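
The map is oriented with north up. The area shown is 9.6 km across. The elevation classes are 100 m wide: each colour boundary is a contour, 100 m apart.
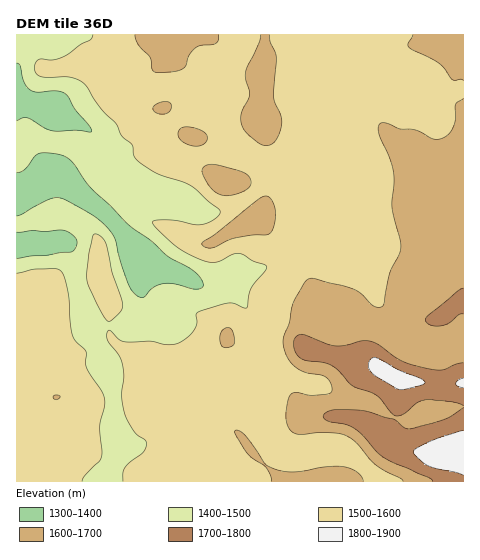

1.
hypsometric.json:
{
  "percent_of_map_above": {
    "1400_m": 95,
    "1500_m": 79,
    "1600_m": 26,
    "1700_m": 6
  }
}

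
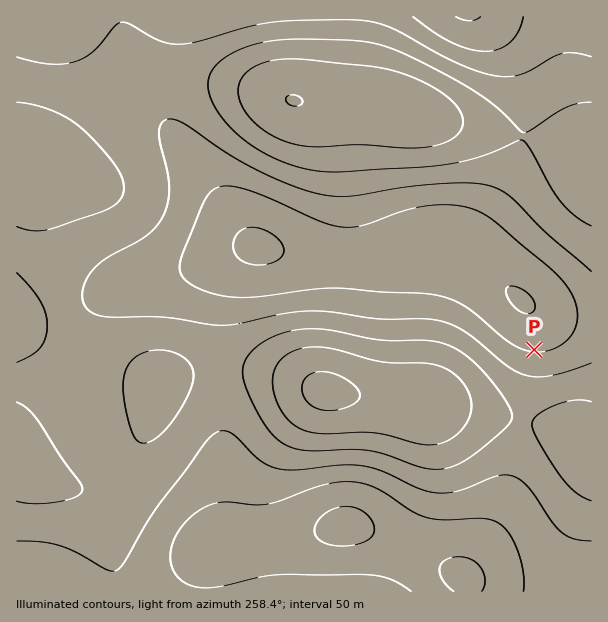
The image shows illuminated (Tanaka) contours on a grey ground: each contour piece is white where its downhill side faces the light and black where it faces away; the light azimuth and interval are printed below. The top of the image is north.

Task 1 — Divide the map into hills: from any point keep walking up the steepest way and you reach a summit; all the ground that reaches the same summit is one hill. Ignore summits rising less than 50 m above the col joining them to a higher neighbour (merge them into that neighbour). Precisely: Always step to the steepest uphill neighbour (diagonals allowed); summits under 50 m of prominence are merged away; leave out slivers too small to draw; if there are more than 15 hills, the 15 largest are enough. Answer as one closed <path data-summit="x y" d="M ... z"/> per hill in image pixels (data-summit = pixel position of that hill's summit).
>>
<path data-summit="257 246" d="M170 74l-33 0-8 4-31 29-39 45-11 8-15 6-17-1 0 291 5 7 17 12 34 13 21 2 14-6 13-11 16-23 14-33 7-33 22-10 24-4 58 2 38 8 30 12 105 12 88 16 44 12 9 4 13 14 4 0 0-291-4-3-43-16-98-18-55-14-21-4-75-2-51-16z"/><path data-summit="345 525" d="M251 370l-59 2-27 7-7 5-8 33-14 33-16 23-13 11-9 4-18 2-23-6-27-14-13-13-1 134 576 0 0-139-17-16-27-10-66-14-153-20-45-16z"/><path data-summit="468 17" d="M591 16l-574 0-1 148 17 2 20-9 19-17 26-33 27-27 12-6 33 0 52 8 84 21 65 1 21 4 55 14 104 20 31 10 9 6z"/>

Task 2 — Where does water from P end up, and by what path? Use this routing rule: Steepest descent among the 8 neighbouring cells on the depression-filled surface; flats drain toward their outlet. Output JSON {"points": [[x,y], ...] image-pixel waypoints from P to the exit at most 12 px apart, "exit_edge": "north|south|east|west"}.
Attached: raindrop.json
{"points": [[534, 350], [534, 362], [534, 374], [534, 386], [534, 398], [534, 410], [546, 422], [558, 428], [570, 435], [582, 443], [591, 450]], "exit_edge": "east"}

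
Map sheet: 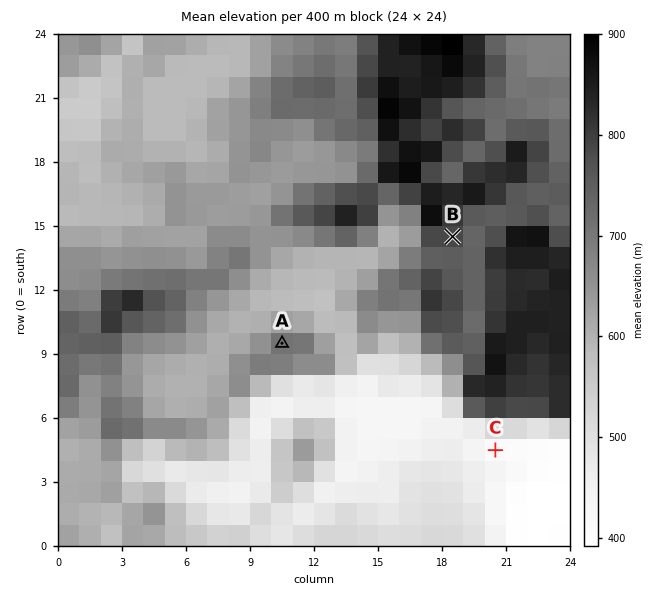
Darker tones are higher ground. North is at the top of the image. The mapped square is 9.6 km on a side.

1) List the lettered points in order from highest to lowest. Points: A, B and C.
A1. B A C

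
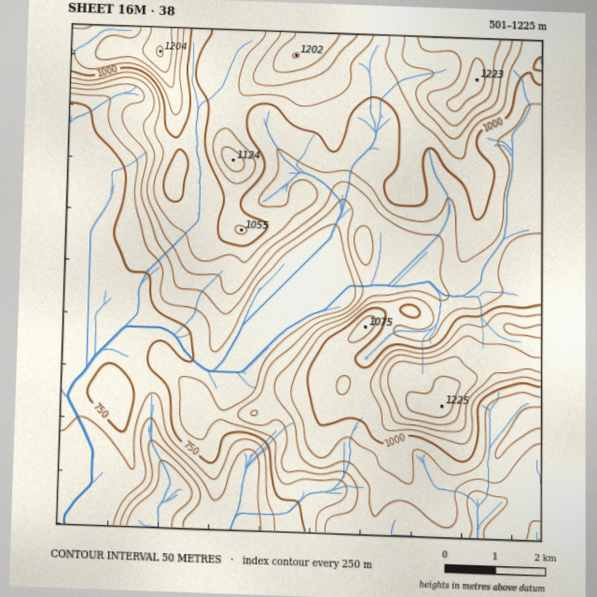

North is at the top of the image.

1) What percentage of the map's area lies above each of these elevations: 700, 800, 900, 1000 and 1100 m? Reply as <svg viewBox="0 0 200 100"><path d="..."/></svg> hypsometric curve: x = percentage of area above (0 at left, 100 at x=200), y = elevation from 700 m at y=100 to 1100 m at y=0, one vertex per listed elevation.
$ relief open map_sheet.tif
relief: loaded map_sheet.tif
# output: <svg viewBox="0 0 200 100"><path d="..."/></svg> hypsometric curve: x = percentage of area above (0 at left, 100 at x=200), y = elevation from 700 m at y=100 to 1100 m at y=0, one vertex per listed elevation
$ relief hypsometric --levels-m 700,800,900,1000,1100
<svg viewBox="0 0 200 100"><path d="M185 100l-40-25-30-25-56-25-40-25"/></svg>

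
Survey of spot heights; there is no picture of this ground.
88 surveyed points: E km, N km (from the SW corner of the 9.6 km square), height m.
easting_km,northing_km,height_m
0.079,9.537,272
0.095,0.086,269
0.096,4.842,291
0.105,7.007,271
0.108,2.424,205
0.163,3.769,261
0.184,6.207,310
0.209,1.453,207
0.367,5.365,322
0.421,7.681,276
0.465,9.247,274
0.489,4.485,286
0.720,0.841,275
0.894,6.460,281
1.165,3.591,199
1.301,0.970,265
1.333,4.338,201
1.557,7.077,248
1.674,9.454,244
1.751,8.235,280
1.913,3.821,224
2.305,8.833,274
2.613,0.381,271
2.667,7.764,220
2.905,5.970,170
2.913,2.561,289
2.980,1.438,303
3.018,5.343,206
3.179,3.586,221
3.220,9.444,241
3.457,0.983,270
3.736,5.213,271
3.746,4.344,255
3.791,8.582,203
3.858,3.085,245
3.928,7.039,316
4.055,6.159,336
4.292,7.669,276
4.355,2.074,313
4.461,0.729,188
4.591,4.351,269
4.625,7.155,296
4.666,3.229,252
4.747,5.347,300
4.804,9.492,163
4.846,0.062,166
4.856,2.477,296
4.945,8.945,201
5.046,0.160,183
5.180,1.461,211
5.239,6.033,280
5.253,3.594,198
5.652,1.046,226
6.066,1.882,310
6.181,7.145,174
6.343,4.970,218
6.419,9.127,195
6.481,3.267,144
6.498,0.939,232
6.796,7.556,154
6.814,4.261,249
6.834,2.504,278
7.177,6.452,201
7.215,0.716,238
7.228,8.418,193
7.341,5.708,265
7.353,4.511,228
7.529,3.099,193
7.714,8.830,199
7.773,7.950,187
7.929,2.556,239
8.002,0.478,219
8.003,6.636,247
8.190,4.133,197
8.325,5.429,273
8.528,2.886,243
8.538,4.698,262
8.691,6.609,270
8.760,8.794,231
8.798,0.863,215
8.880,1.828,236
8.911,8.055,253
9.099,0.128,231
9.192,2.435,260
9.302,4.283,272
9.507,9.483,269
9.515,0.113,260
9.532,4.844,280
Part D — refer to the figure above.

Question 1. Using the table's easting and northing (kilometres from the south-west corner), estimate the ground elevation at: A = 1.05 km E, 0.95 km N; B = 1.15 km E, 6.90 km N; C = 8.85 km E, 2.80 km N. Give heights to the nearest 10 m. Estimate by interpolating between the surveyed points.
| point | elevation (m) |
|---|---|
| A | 270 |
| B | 260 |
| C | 270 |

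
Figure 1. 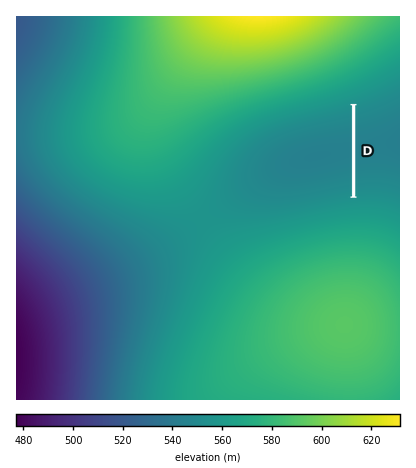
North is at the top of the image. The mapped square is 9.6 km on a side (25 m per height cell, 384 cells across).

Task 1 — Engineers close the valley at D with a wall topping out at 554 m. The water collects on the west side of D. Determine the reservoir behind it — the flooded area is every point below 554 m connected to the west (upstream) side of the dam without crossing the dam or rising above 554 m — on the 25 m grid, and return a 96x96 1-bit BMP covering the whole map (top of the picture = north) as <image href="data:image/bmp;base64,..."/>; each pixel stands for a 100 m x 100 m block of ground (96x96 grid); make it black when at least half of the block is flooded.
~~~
<image width="96" height="96" href="data:image/bmp;base64,Qk2+BAAAAAAAAD4AAAAoAAAAYAAAAGAAAAABAAEAAAAAAIAEAAATCwAAEwsAAAIAAAAAAAAA////AAAAAAAAAAAAAAAAAAAAAAAAAAAAAAAAAAAAAAAAAAAAAAAAAAAAAAAAAAAAAAAAAAAAAAAAAAAAAAAAAAAAAAAAAAAAAAAAAAAAAAAAAAAAAAAAAAAAAAAAAAAAAAAAAAAAAAAAAAAAAAAAAAAAAAAAAAAAAAAAAAAAAAAAAAAAAAAAAAAAAAAAAAAAAAAAAAAAAAAAAAAAAAAAAAAAAAAAAAAAAAAAAAAAAAAAAAAAAAAAAAAAAAAAAAAAAAAAAAAAAAAAAAAAAAAAAAAAAAAAAAAAAAAAAAAAAAAAAAAAAAAAAAAAAAAAAAAAAAAAAAAAAAAAAAAAAAAAAAAAAAAAAAAAAAAAAAAAAAAAAAAAAAAAAAAAAAAAAAAAAAAAAAAAAAAAAAAAAAAAAAAAAAAAAAAAAAAAAAAAAAAAAAAAAAAAAAAAAAAAAAAAAAAAAAAAAAAAAAAAAAAAAAAAAAAAAAAAAAAAAAAAAAAAAAAAAAAAAAAAAAAAAAAAAAAAAAAAAAAAAAAAAAAAAAAAAAAAAAAAAAAAAAAAAAAAAAAAAAAAAAAAAAAAAAAAAAAAAAAAAAAAAAAAAAAAAAAAAAAAAAAAAAAAAAAAAAAAAAAAAAAAAAAAAAAAAAAAAAAAAAAAAAAAAAAAAAAAAAAAAAAAAAAAAAAAAAAAAAAAAAAAAAAAAAAAAAAAAAAAAAAAAAAAAAAAAAAAAAAAAAAAAAAAAAAAAAAAAAAAAAAAAAAAAAAAAAAAAAAAAAAAAAAAP8AAAAAAAAAAAAAB//4AAAAAAAAAAAAD///wAAAAAAAAAAAH////gAAAAAAAAAAH////8AAAAAAAAAAP////8AAAAAAAAAAP////8AAAAAAAAAAH////8AAAAAAAAAAH////8AAAAAAAAAAH////8AAAAAAAAAAH////8AAAAAAAAAAD////8AAAAAAAAAAD////8AAAAAAAAAAB////8AAAAAAAAAAA////8AAAAAAAAAAAf///8AAAAAAAAAAAP///8AAAAAAAAAAAH///8AAAAAAAAAAAD///8AAAAAAAAAAAA///8AAAAAAAAAAAAP//8AAAAAAAAAAAAD//8AAAAAAAAAAAAAf/8AAAAAAAAAAAAAB/8AAAAAAAAAAAAAAH8AAAAAAAAAAAAAAAcAAAAAAAAAAAAAAAAAAAAAAAAAAAAAAAAAAAAAAAAAAAAAAAAAAAAAAAAAAAAAAAAAAAAAAAAAAAAAAAAAAAAAAAAAAAAAAAAAAAAAAAAAAAAAAAAAAAAAAAAAAAAAAAAAAAAAAAAAAAAAAAAAAAAAAAAAAAAAAAAAAAAAAAAAAAAAAAAAAAAAAAAAAAAAAAAAAAAAAAAAAAAAAAAAAAAAAAAAAAAAAAAAAAAAAAAAAAAAAAAAAAAAAAAAAAAAAAAAAAAAAAAAAAAAAAAAAAAAAAAAAAAAAAAAAAAAAAAAAAAAAAAAAAAAAAAAAAAAAAAAAAAAAAAAAAAAAAAAAAAAAAAAAAAAAAAAAAAAAAAAAAAAAAAAA="/>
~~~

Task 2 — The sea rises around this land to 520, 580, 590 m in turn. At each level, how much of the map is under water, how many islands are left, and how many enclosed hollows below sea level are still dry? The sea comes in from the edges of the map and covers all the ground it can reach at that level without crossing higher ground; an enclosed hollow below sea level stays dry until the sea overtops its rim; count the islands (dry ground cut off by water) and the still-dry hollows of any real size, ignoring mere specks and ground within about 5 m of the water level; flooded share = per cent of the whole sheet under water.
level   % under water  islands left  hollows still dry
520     9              0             0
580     76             0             0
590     90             0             0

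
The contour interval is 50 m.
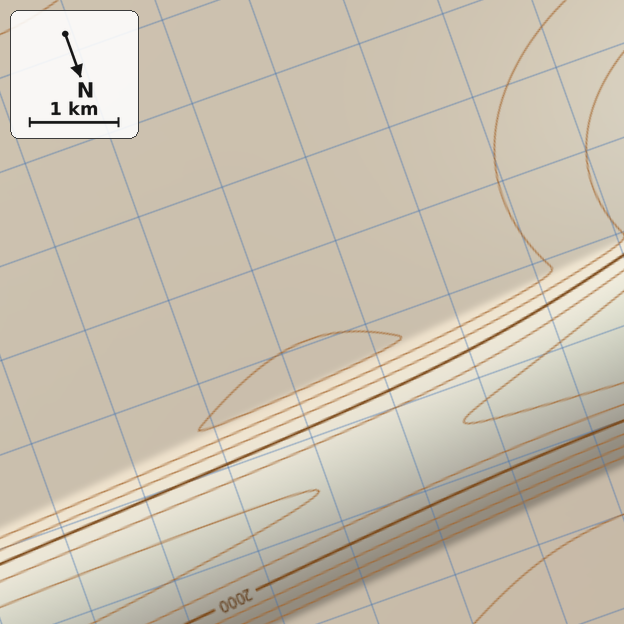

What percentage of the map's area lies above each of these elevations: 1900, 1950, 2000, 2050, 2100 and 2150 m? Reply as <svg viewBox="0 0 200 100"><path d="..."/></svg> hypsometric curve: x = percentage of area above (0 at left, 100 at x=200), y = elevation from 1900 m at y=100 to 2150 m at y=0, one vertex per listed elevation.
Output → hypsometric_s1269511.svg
<svg viewBox="0 0 200 100"><path d="M190 100l-22-20-11-20-11-20-20-20-106-20"/></svg>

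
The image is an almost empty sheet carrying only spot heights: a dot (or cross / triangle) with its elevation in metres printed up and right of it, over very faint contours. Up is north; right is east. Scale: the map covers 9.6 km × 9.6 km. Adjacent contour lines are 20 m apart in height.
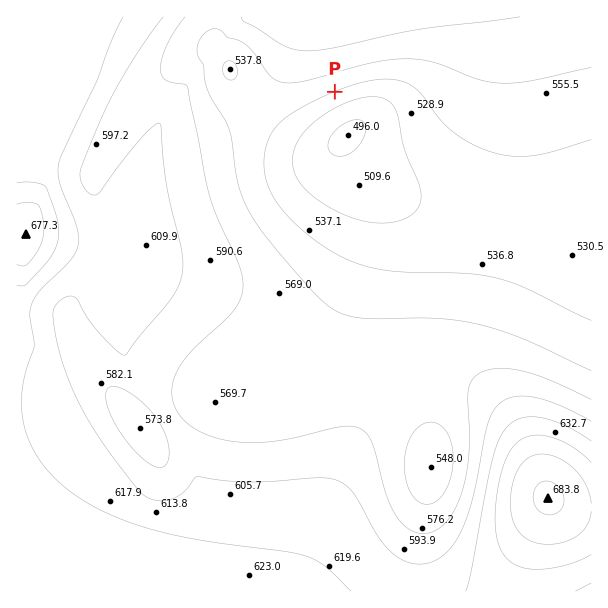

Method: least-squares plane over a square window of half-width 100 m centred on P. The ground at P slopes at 4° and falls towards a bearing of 158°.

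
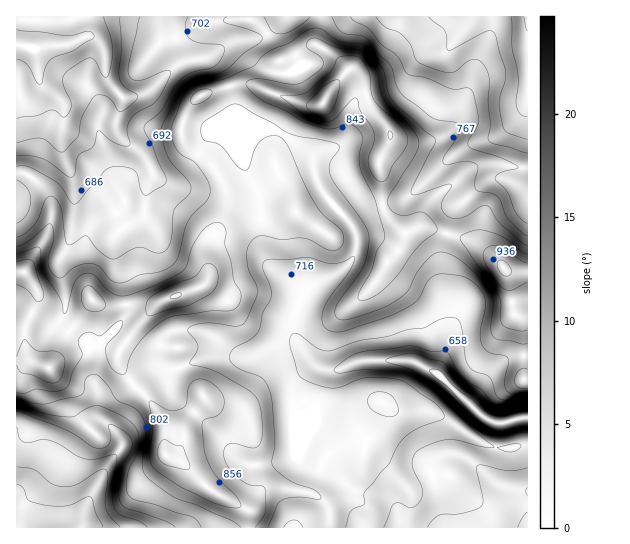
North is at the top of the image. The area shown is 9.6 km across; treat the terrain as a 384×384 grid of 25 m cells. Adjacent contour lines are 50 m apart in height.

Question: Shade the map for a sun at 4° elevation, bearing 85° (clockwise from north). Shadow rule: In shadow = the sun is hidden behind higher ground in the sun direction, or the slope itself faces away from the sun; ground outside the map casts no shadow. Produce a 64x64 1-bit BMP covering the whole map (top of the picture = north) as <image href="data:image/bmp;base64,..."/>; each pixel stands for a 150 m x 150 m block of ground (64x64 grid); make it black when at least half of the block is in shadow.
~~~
<image width="64" height="64" href="data:image/bmp;base64,Qk0+AgAAAAAAAD4AAAAoAAAAQAAAAEAAAAABAAEAAAAAAAACAAATCwAAEwsAAAIAAAAAAAAA////AAAAAAD////4HgAAAP////AeAAAA////4AwAAAD///+AAAAAAP///wAAAAAA///8AAAAAAD///gAAAAAAP//4AAAAAAA///gAAAAAAD//8AAAAAAQP//wAAAAACA///AAAAAAAD//8AAAAAABP//wAAAAAAA8P+AAAAAAPDgf54AAAAD+IB+PgAAAA/8MHw+AAAAP/7weBwAAEA//vB4AAAAAH/+4HAAAAAD//6AMAAAAAf//oAQAAAAA//2AAAAAAgB//YADAAAPgP//IAOAAD/Af/8hwcAAP+A//zHh4AA/4B//MeP4AD/wH/8x4/wAP/gf/iHh/AA//B/+IcP/gD/+H/4Bw//AP/8f/gAD/4AP/w/8MAf/gAO/B/w4B/+AA5+B8DgH/4ABH8AAPAP/gAA/gAA8Af/AMD8AADwAf8BwfwAwPGB/4DD+ADA8YH/gAf4AADhgf+AD/wAAIOD/4Af+AAAA4P/AD/4AAAHv/wAP/gAAA//+AA/+AAAf//4AH/8AAD///AAf/wAAP//8AD//AAA///x//78AAD///v//HgAAP///f/8AAAA///8f/wAAAB///4//gAAAH///jz+AAAAf/7/8f8AAQD//n///4ADAP//H/8fgAMA//8P/54AAwD//4D/+AAAAP//gA/4AAAAf/+eAHgAAAAB/54AeAAAAA=="/>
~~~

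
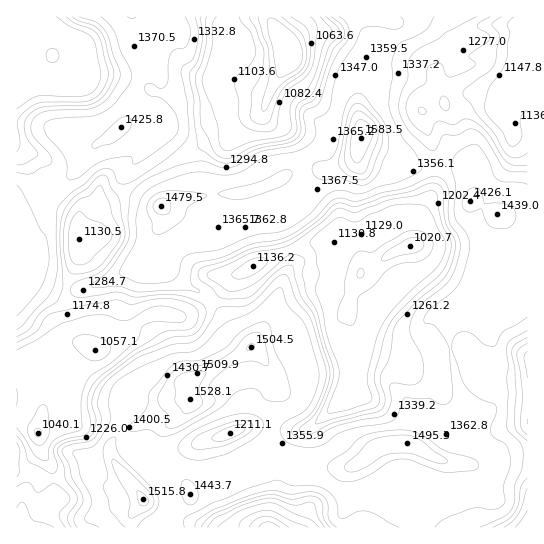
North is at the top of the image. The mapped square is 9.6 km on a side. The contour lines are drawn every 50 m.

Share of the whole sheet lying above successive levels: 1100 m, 95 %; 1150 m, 80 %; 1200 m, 72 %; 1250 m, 64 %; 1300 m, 56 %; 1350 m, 40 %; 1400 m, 9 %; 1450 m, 3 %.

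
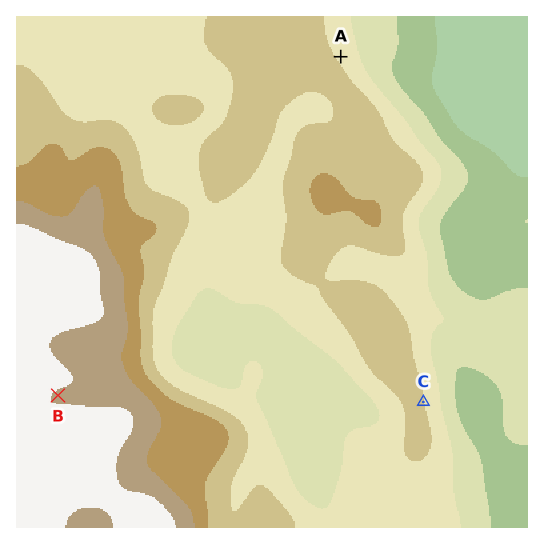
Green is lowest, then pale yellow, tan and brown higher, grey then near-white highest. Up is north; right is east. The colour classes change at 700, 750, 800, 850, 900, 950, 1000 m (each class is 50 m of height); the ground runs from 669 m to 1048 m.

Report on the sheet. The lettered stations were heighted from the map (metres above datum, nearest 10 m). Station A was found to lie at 840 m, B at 1000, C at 850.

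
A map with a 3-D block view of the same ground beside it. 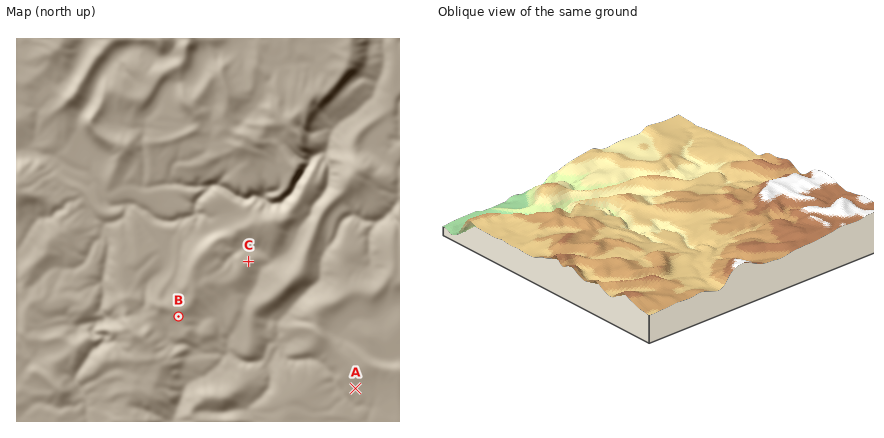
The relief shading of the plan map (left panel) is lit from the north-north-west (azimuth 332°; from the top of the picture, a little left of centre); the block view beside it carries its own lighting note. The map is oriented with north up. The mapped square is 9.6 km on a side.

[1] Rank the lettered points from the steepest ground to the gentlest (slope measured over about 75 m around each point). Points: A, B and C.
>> C B A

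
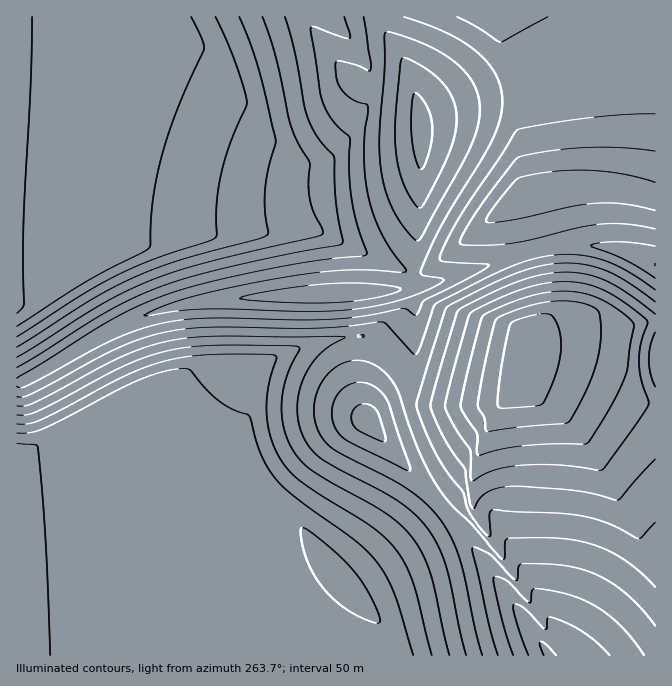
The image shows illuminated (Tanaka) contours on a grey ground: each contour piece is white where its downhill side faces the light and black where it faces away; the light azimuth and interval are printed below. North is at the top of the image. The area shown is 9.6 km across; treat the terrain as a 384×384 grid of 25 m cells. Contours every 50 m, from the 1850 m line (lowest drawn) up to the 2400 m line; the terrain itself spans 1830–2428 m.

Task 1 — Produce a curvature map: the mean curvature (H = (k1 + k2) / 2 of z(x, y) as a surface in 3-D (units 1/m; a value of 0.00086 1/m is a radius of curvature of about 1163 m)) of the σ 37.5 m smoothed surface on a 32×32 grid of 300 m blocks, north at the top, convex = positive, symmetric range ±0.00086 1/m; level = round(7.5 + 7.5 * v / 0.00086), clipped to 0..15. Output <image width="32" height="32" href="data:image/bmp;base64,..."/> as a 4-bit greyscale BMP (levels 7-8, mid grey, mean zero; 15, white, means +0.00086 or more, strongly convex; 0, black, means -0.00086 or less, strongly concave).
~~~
<image width="32" height="32" href="data:image/bmp;base64,Qk12AgAAAAAAAHYAAAAoAAAAIAAAACAAAAABAAQAAAAAAAACAAATCwAAEwsAABAAAAAAAAAAAAAAABEREQAiIiIAMzMzAERERABVVVUAZmZmAHd3dwCIiIgAmZmZAKqqqgC7u7sAzMzMAN3d3QDu7u4A////AIiId3d3d3d3d5qId3Y3d3eIiHd3d3d3d3i4iIhwpnd3iIh3d3d3d3eLiIiIOFd3d4iIh3d3d3d3qYiIhgx3d3eIiId3d3d3eaiIiIDld3d5iIiHd3d3d5qIiIgnl3d3eYiIiHd3d3i4iIiED1d3d5iIiIh3d3eLiIiIY8V4d3iXiIiIh3d3qHiIhxi3Z3d5d4iIiId3eKd3iHF4ind3iXfLiIiId3qHZncWiE53d6h3WdqIiId6d2ZQWIh7h4qHd0d72YiHeodmU2iaqrmoiHoGeIzJiHmXZmZqaIi5iIiZQBeInNzL6HZmqFiIqYiIpocgWIiIia7tq7ZYiKmIiLaIdwA3iIh3eb3GWIrcmIjN24d3EAABIjRFi5y6ms3cmIrad3d3ZUMiEAAAWIiJmYiIi8uHd3d3d3nKqSAViZlgiIiJzMy6qZrKdkzIcwAAJoiIiIiImZqrd3Y3vYiIh3eIiIiIiHd3eXd2N3rpiIeKiIiIiIh3d3l3dzd3nMzMuoiIiIiIh3ibd3Y3d4l3d3eIiIiIiIiJd6d2N3eId3d3iIiIiIiIl3eJdjd3iHd3d4iIiIiIiod2a3VHd4d3d3eIiIiIiJmIh0p0Z3eXd3d3iIiIiIiYiIY8c3d3l3d3d4iIiIiKiIhzqlV3d5d3d3eIiIiImIiISMY3d3mHd3d3"/>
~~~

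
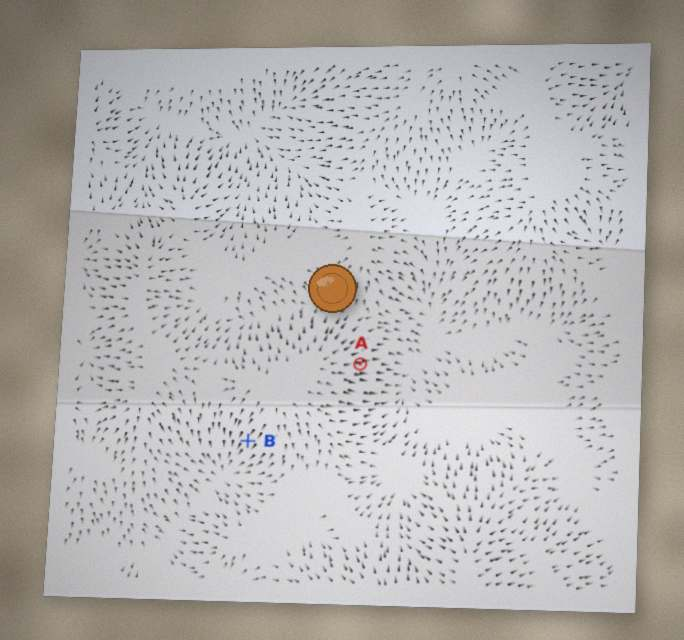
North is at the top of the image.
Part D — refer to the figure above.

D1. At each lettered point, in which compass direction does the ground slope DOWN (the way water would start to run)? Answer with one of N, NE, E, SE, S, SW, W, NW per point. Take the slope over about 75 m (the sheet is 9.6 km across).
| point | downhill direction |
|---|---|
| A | E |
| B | SW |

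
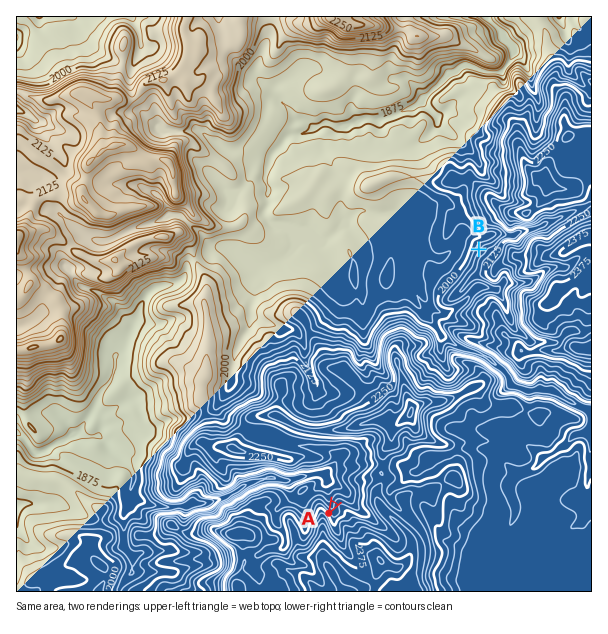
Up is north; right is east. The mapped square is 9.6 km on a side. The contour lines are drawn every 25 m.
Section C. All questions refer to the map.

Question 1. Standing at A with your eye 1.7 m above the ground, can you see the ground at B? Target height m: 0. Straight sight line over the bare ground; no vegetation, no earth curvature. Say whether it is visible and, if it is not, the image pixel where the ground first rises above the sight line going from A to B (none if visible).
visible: false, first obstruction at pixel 357 463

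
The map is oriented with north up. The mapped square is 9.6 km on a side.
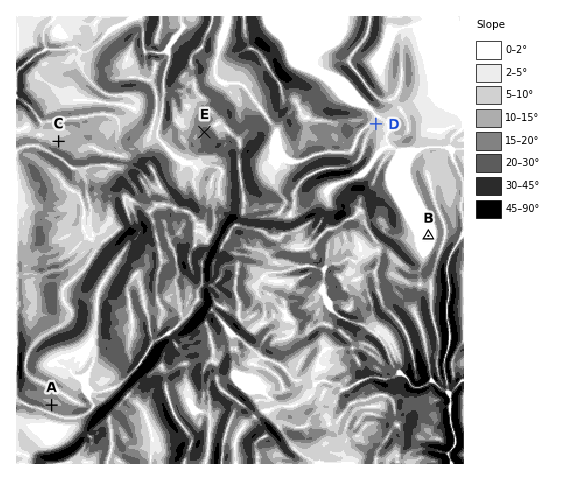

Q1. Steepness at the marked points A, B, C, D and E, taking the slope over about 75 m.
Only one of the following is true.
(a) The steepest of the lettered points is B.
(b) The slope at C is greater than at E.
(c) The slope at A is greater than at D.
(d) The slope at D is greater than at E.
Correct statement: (c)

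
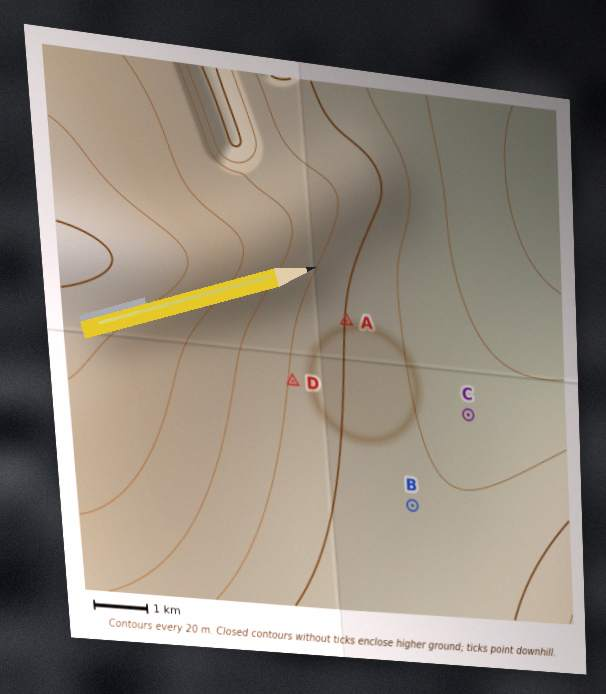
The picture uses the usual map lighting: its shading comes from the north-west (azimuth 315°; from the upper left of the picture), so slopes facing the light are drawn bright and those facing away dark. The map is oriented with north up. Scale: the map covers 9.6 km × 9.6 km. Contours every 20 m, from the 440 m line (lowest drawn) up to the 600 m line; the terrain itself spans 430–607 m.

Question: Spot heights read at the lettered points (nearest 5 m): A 500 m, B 485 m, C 470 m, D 520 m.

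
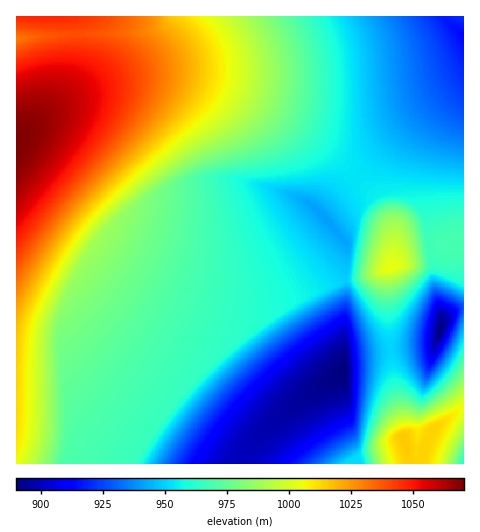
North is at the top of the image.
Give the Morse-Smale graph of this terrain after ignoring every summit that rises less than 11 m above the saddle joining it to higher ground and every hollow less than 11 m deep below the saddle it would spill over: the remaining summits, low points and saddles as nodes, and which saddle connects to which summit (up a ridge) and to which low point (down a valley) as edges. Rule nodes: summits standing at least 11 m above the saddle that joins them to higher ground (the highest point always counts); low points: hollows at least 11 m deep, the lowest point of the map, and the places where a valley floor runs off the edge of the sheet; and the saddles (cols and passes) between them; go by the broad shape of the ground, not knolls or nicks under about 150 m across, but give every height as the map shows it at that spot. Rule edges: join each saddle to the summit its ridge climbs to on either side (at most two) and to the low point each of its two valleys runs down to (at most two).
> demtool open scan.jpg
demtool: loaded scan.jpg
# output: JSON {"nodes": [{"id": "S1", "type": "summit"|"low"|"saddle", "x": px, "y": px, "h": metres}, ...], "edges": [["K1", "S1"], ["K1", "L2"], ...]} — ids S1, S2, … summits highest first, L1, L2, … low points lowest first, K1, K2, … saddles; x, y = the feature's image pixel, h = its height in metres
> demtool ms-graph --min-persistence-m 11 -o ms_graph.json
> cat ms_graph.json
{"nodes": [
{"id": "S1", "type": "summit", "x": 19, "y": 143, "h": 1071},
{"id": "S2", "type": "summit", "x": 404, "y": 440, "h": 1016},
{"id": "S3", "type": "summit", "x": 392, "y": 267, "h": 1005},
{"id": "L1", "type": "low", "x": 343, "y": 370, "h": 890},
{"id": "L2", "type": "low", "x": 439, "y": 332, "h": 890},
{"id": "L3", "type": "low", "x": 462, "y": 35, "h": 913},
{"id": "L4", "type": "low", "x": 463, "y": 463, "h": 960},
{"id": "K1", "type": "saddle", "x": 74, "y": 34, "h": 1039},
{"id": "K2", "type": "saddle", "x": 463, "y": 407, "h": 1005},
{"id": "K3", "type": "saddle", "x": 430, "y": 248, "h": 967},
{"id": "K4", "type": "saddle", "x": 355, "y": 175, "h": 953},
{"id": "K5", "type": "saddle", "x": 390, "y": 349, "h": 950}],
"edges": [["K1", "S1"], ["K1", "L1"], ["K1", "L3"], ["K2", "S2"], ["K2", "L2"], ["K2", "L4"], ["K3", "S3"], ["K3", "L2"], ["K3", "L3"], ["K4", "S1"], ["K4", "S3"], ["K4", "L1"], ["K4", "L3"], ["K5", "S2"], ["K5", "S3"], ["K5", "L1"], ["K5", "L2"]]}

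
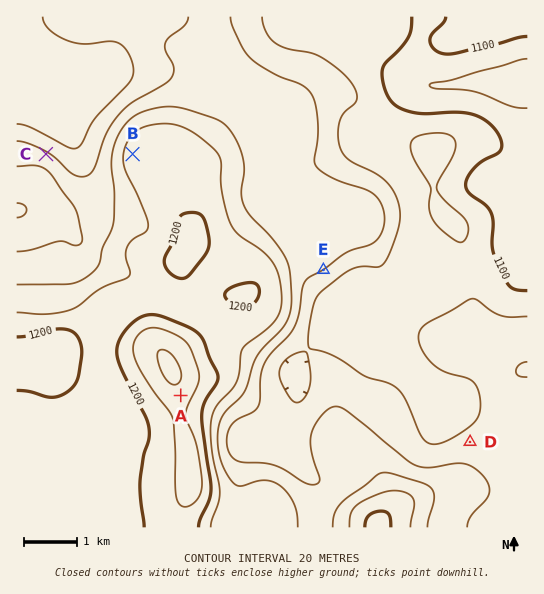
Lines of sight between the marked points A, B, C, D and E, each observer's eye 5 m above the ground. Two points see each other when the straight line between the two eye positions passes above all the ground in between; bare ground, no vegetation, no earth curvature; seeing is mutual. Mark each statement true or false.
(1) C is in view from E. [false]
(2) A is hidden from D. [false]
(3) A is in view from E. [false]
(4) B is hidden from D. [true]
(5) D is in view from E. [true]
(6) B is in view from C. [true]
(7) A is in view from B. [false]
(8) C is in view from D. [false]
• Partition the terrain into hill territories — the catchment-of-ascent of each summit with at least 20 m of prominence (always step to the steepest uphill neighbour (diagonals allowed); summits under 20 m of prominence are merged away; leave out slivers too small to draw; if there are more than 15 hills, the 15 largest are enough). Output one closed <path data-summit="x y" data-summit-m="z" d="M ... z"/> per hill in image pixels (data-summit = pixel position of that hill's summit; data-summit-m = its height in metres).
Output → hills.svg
<path data-summit="171 371" data-summit-m="1243" d="M527 16l-511 1 0 57 15 2 8 5 30 49 14 36 14 29 3 14-1 26-10 26-7 7-10 5 0 13 8 16 18 18 7 3-5 18 3 44-4 16-10 17-8 6-39 15-26 2 1 87 300 0 2-31-2-12-37-46 8-13 8-23 1-17-4-13 4-10 28-31 20-15 2 0 30 30 26 16 28 29 18 15 10 1 46 24 17 5 6 0z"/><path data-summit="377 527" data-summit-m="1205" d="M347 317l-8 3-14 12-28 31-4 10 4 13-1 17-8 23-8 13 37 46 0 42 210 1 1-90-23-6-46-24-10-1-18-15-28-29-33-22z"/><path data-summit="55 353" data-summit-m="1214" d="M51 267l-35 2 1 171 25-1 44-18 10-14 7-22-3-44 5-18-7-3-21-22-5-12 1-15z"/><path data-summit="17 211" data-summit-m="1181" d="M26 75l-10 0 0 192 35 0 15 4 9 0 7-3 7-7 7-16 4-15 0-21-3-14-33-74-25-40z"/>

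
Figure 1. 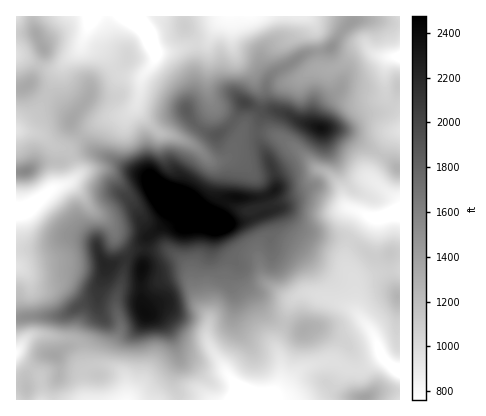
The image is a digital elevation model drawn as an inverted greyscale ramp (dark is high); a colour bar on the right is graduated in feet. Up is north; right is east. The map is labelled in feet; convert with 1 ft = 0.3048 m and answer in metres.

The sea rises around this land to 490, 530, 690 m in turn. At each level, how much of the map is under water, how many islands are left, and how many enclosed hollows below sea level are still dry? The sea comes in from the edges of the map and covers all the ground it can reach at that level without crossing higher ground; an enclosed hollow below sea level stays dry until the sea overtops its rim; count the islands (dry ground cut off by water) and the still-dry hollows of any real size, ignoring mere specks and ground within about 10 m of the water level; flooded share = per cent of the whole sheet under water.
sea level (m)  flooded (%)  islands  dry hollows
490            71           1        0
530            76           1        0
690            94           3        0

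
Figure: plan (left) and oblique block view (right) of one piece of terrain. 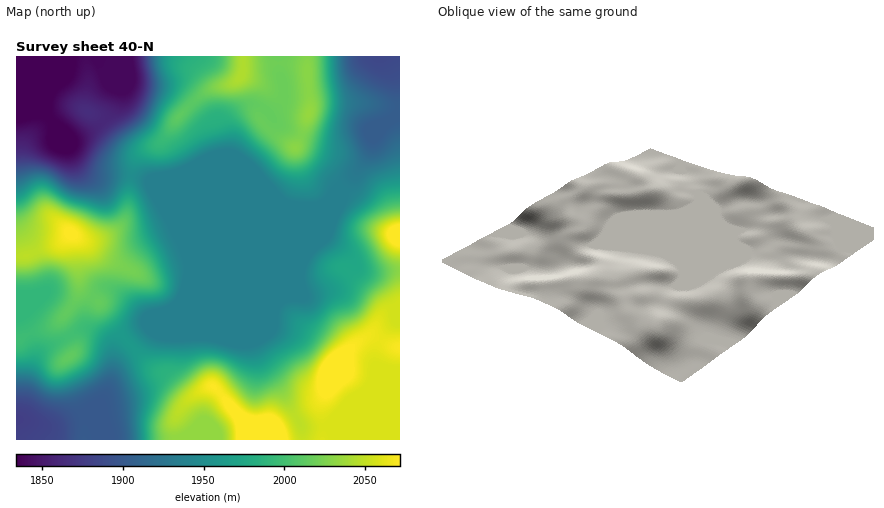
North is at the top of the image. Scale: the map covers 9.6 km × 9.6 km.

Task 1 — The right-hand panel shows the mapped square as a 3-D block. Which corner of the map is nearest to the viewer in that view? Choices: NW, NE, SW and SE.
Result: SW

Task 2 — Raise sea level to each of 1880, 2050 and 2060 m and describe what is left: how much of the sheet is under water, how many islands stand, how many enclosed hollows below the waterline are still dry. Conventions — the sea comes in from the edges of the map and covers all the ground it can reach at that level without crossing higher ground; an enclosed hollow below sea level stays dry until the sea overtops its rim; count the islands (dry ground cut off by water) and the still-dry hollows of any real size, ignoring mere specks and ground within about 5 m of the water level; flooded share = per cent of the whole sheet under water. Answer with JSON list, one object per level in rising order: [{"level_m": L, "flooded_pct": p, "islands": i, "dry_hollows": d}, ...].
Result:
[{"level_m": 1880, "flooded_pct": 9, "islands": 0, "dry_hollows": 0}, {"level_m": 2050, "flooded_pct": 88, "islands": 1, "dry_hollows": 0}, {"level_m": 2060, "flooded_pct": 94, "islands": 1, "dry_hollows": 0}]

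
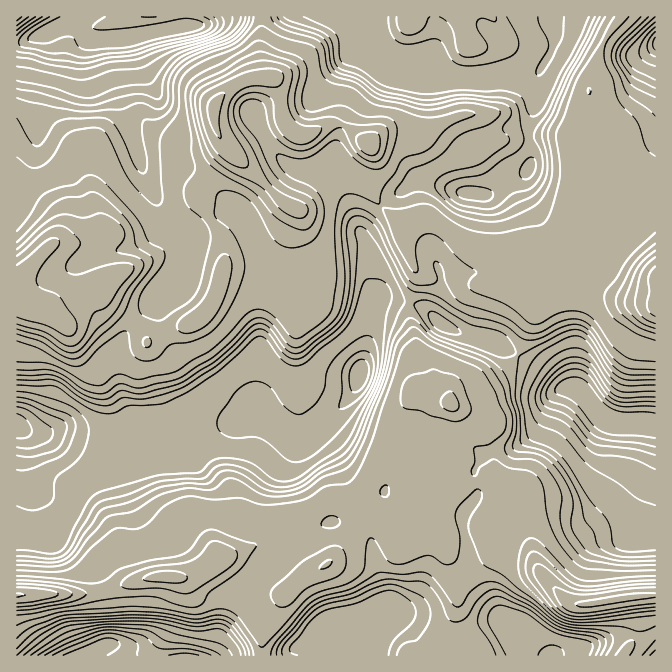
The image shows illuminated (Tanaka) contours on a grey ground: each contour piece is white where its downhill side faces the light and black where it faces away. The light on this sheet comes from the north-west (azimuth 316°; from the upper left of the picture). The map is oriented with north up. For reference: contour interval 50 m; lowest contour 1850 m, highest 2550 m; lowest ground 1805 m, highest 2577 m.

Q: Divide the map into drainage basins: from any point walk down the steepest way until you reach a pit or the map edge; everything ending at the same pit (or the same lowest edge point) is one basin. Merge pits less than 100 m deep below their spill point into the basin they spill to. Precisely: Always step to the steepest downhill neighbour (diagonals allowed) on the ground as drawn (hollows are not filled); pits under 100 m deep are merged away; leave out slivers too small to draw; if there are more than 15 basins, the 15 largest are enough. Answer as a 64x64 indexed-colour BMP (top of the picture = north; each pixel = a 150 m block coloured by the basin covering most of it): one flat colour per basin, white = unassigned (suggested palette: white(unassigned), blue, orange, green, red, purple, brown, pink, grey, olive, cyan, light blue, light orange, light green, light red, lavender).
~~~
<image width="64" height="64" href="data:image/bmp;base64,Qk12CAAAAAAAAHYAAAAoAAAAQAAAAEAAAAABAAQAAAAAAAAIAAATCwAAEwsAABAAAAAAAAAA////ALR3HwAOf/8ALKAsACgn1gC9Z5QAS1aMAMJ34wB/f38AIr28AM++FwDox64AeLv/AIrfmACWmP8A1bDFAGZmZmZmZmZmZmZmZmd3d3d3d3d3d3eIiIiIiIiIiIqqZmZmZmZmZmZmZmZmZ3d3d3d3d3d3d4iIiIiIiIiIiKpmZmZmZmZmZmZmZmZnd3d3d3d3d3d3iIiIiIiIiIiIqmZmZmZmZmZmZmZmZmd3d3d3d3d3d3eIiIiIiIiIiIiqZmZmZmZmZmZmZmZmZnd3d3d3d3d3d4iIiIiIiIiIiKpmZmZmZmZmZmZmZmZmd3d3d3d3d3d3iIiIiIiBERiIqlVVVVVWZmZmZmZmZmZnd3d3d3d3d3eIiIiIiBERERERVVVVVVVVZmZmZmZmZmZ3d3d3d3d3d4iIiIiBERERERFVVVVVVVVVVVVWZmZmZhF3d3d3d3d4iIiIiBEREREREVVVVVVVVVVVVVVmZmZhERd3d3d3d3iIiIiIERERERERVVVVVVVVVVVVVSJmZhEREXd3d3d3eIiIiIgRERERERFVVVVVVVVVVVVVIiIhERERF3d3d3d4iIiIgREREREREVVVVVVVVVVVVVVSIiIhERERd3ERd2ZoiIhhERERERERVVVVVVVVVVVVVVIiIiIREREREREWZmZmZmERERERERFVVVVVVVVVVVVVUiIiIiERERERERZmZmZmYREREREREVVVVVVVVVVVVVVVIiIiIiEhERERFmZmZmZhERERERERVVVVVVVVVVVVVVIiIiIiIiIREREWZmZmZhERERERERFVVVVVVVVVVVVVUiIiIiIiIiERERFmEREREREREREREVVVVVVVVVVVVVUiIiIiIiIiIhERERERERERERERERERVVVVVVVVVVVVVSIiIiIiIiIiERERERERERERERERERFVVVVVVVVVVVVSIiIiIiIiIiIhEREREREREREREREREVVVVVVVVVVVVVIiIiIiIiIiIiERERERERERERERERERVVVVVVVVVVVVIiIiIiIiIiIiIhERERERERERERERERFVVVVVVVVVVVUiIiIiIiIiIiIiEREREREREREREREREVVVVVVVVVVVUiIiIiIiIiIiIiIhERERERERERERERERVVVVVVVVVVVSIiIiIiIiIiIiIiERERERERERERERERFVVVVVVVVVVSIiIiIiIiIiIiIiIhEREREREREREREREVVVVVVVVVVVIiIiIiIiIiIiIiIiIRERERERERERERERVVVVVVVVVVIiIiIiIiIiIiIiIiIhERERERERERERERFVVVVVVVVVUiIiIiIiIiIiIiIiIiEREREREREREREREVVVVVVVVVUiIiIiIiIiIiIiIiIiERERERERERERERERVVVVVVVVUiIiIiIiIiIiIiIiIiIRERERERERERERERFVVVVVVVURESIiIiIiIiIiIiIiIhEREREREREREREREVVVVVVVVRERESIiIiIiIiIiIiIhERERERERERERERERVVRVVVUREREREiIiIiIiIiIiIiEREREREREREREREREURERVURERERERIiIiIiIiIiIiIRERERERERERERERERRERERREREREREiIiISIiIiIiIiERERERERERERERERFEREREERERERESIhERIiIiIiIiIREREREREREzERERFEREREREEREREREREREiIiIiIiIhEREREREREzMREREUREREREREERERERERESIiIiIiIiEREREREREzMRERERREREREREREERERERERIiIiIiIiERERERETMzMxERERFEREREREREREREQREREiIiIiIiIRERMzMzMzMzMREREUREREREREREREQRERERIiIiIiIhERMzMzMzMzMzERERRERERERERERERBEREREiIiIiIjMRMzMzMzMzMzMxERFERERERERERERBERERESIiIiIjMzMzMzMzMzMzMzERGURERERERERERBERERESIiIiIjMzMzMzMzMzMzMzMxmZREREREREREREERERESIiIiIiMzMzMzMzMzMzMzMzmZlERERERERERERBERESIiIiIiIzMzMzMzMzMzMzMzOZmUREREREREREREQRESIiIiIiIjMzMzMzMzMzMzMzM5mZREREREREREREREESIiIiIiIiMzMzMzMzMzMzMzMzmZlEREREREREREREQSIiIiIiIiIzMzMzMzMzMzMzMzOZmURERERERERERERBESIiIiIiIzMzMzMzMzMzMzMzOZmZRERERERERERERBERESIzIiIzMzMzMzMzMzMzMzM5mZlEREREREREREREEREREzMzMzMzMzMzMzMzMzMzM5mZmUREREREREREREQRERETMzMzMzMzMzMzMzMzMzMzmZmZRERERERERERERBERETMzMzMzMzMzMzMzMzMzMzmZmZlEREREREREREREQRERMzMzMzMzMzMzMzMzMzMzOZmZmUREREREREREREREQREzMzMzMzMzMzMzMzMzMzMzmZmZREREREREREREREREQzMzMzMzMzMzMzMzMzMzMzOZmZlEREREREREREREREQzMzMzMzMzMzMzMzMzMzMzM5mZmURERERERERERERERDMzMzMzMzMzMzMzMzMzMzMzmZmZREREREREREREREREMzMzMzMzMzMzMzMzMzMzMzM5mZlEREREREREREREREQzMzMzMzMzMzMzMzMzMzMzMzmZmURERERERERERERERDMzMzMzMzMzMzMzMzMzMzMzM5mZ"/>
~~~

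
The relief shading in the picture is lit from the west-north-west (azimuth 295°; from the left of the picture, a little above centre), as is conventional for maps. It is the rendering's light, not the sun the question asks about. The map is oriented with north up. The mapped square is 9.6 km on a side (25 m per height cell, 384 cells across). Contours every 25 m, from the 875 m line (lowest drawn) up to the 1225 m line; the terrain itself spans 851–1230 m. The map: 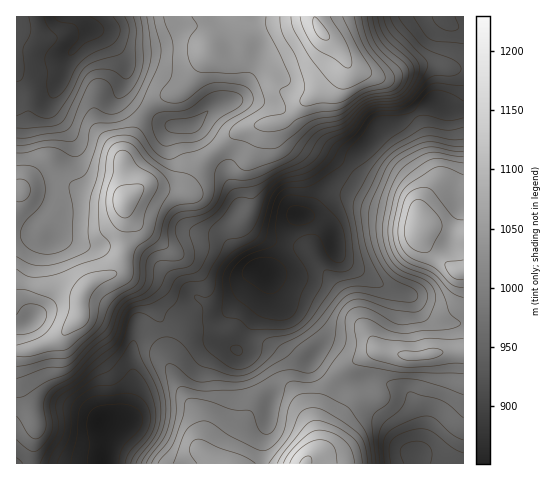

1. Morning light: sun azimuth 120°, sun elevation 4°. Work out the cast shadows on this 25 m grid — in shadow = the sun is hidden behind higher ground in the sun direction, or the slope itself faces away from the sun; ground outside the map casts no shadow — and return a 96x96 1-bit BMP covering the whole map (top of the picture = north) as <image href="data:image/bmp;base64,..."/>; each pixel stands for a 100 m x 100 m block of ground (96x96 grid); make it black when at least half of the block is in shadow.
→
<image width="96" height="96" href="data:image/bmp;base64,Qk2+BAAAAAAAAD4AAAAoAAAAYAAAAGAAAAABAAEAAAAAAIAEAAATCwAAEwsAAAIAAAAAAAAA////AAAAAAAAAA//gAAH+AAAAAAAAA//4AAP/AAAAAAAAB//8AAf/AAAAAAAAD//+AA//gAAAAAAAH///AB//wAAAAAAAP///AD//4AAAAAAAf///AH//4AAAAAAA////AP//4AAAAAAA////Af//wAAAAAAB////A///wAAAAAAB///+A///gAAAAAAB///+A//+AAAAAAAB///+A//8AAAAAAAA///+A//8AAAAAAAA///8Af/+AAAAAAAAf//8Afn8AAAAAAAAP//4OfzwAAAAAAAAD//wM/8A4AAAAAAAAf/gA//g8AAAAAAAAP/AB//x+AAAAAAAAP+AB//x/AAAAAAAAH8AB//x/wAAAAAAAD8AB//x/4AAAAAAAD8AB//5//AAAAAAAB4AB//8//wAABAAABwAB/////wBwD8AAAAAA/////gD4P/AAAAAAD////AP4//gAAAAAB////Af4D/wAAAAAA////Af4B/4AAAAAA////Af4A/4AAAAAB///+AB8A/8AAAAAB///+AB+Af8AAAAAB///+AD+AH4AAAAAB////AP/AAAAAAAAB////Af/AAAAAAAAB////A//AAAAAAAAB////A//AAAAAAAAD////AP/AAAAAAAAD////AAPAADAAAAAD////AAHAB/gAAAAD////uAAAD/4AAAAD//w//gAAH//AAAAB//A//wAAH//gAAAA/4B//4AAH//gAAAAAAB//4AAH//gAAAAAAB//8AAB/AAAAAAAAB//8AAAAwAAAAAAAD//8AAAB4AAAAAADH//8AAAB8AAAAAADv//8AAAD8AAAAAAB///+AAAD/AAAAAAB///+AAAD/gAAAAAD///+AAAH/gAAAAAD///+AAAH/wAAAAAH///+AAAH/wAAAAAH////AAAH/wAAAAAH////AAAP/wAAAAAH////AAAP/wAAAAAH////gAAf/wAAAAAD////wAAf/wAAAAAB////wAA//wAAAAAA////4AA//wAAAAAAf///8AA//wAAAAAAP///+AA//wAYAAAAH///+c5//wAYAAAAH////////4A94AAAD////////4A/+AAAB////////4Af/AAAAf///////8Af/gAAAH///z///8Af/wAAAD//4f///+Af/+AAAB//w////+AH//wAAA//g/////AB//8AAAP4A7//z/AA//8AAAAAAD//x/gAf/8AAAAAAD//x/wAP/4AAAAAAD//w/4AH/4AAAAAAD//w/8AB/4HAAAAAD//w/8AAAAHAAAAAD//4/+AAAAPAAAAAAH/4/+AAAAHAAAAAAH/9/+AAAAGAAAAAAH////AAAAAAAAAAAH////gAAAAAAAAAAD////gAAAAAAAAAAD////wAAAAAAAAAAA////4AAAAAAAAAAAP///3AAAAAAAAAAAP///HAAAAgAAAAAAH//+AAAABgAAAAAAH//+AAAADgAAAAAAH//+AAAB/gAAAAAAH//+AAAD/gAAAAAAP//+AAAD/gAAAAA="/>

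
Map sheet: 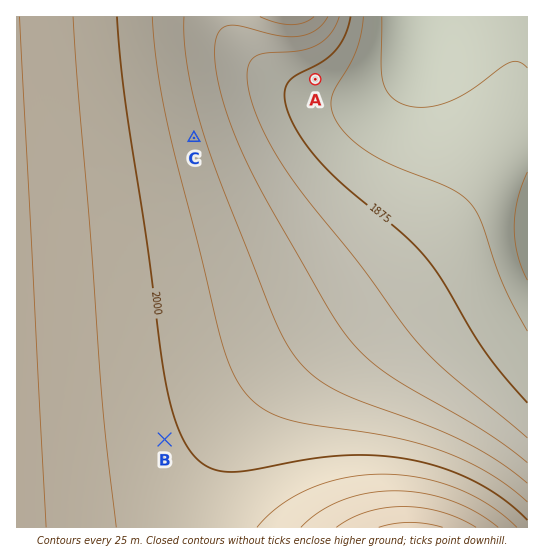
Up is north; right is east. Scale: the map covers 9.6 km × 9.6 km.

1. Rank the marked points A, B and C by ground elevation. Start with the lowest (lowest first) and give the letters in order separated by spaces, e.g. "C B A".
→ A C B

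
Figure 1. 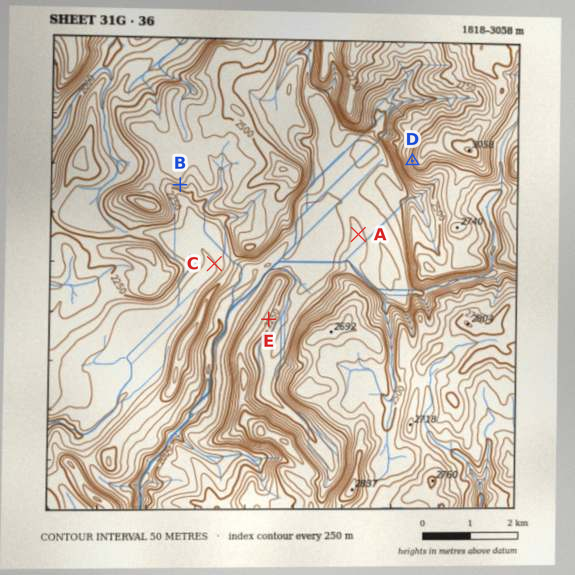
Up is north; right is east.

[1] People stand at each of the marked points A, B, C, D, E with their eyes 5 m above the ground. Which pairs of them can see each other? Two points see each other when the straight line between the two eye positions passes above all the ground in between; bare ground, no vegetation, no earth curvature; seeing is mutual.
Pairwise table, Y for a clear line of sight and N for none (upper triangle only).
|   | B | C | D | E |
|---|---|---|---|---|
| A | N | N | Y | Y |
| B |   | Y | N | N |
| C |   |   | N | N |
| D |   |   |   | Y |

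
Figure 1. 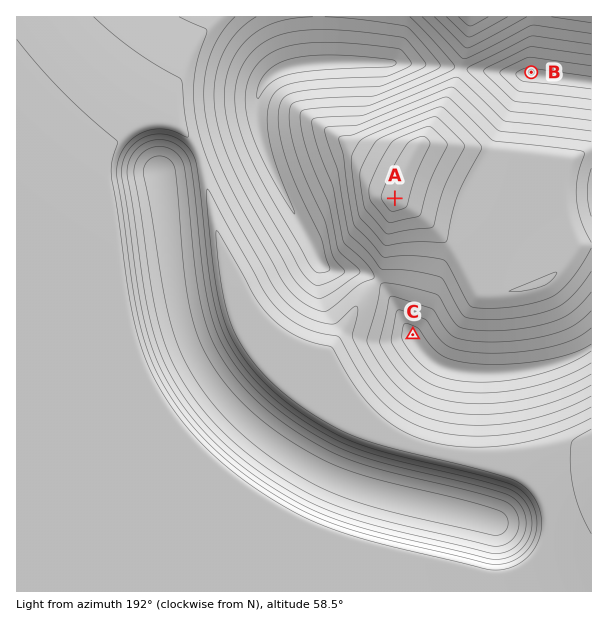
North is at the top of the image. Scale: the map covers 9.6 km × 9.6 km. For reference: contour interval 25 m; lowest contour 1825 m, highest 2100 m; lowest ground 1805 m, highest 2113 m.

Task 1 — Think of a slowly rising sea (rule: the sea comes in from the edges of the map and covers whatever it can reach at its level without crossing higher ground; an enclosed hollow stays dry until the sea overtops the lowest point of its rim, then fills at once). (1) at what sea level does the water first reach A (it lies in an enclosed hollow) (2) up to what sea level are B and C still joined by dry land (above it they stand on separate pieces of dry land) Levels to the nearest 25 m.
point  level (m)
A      1925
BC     1975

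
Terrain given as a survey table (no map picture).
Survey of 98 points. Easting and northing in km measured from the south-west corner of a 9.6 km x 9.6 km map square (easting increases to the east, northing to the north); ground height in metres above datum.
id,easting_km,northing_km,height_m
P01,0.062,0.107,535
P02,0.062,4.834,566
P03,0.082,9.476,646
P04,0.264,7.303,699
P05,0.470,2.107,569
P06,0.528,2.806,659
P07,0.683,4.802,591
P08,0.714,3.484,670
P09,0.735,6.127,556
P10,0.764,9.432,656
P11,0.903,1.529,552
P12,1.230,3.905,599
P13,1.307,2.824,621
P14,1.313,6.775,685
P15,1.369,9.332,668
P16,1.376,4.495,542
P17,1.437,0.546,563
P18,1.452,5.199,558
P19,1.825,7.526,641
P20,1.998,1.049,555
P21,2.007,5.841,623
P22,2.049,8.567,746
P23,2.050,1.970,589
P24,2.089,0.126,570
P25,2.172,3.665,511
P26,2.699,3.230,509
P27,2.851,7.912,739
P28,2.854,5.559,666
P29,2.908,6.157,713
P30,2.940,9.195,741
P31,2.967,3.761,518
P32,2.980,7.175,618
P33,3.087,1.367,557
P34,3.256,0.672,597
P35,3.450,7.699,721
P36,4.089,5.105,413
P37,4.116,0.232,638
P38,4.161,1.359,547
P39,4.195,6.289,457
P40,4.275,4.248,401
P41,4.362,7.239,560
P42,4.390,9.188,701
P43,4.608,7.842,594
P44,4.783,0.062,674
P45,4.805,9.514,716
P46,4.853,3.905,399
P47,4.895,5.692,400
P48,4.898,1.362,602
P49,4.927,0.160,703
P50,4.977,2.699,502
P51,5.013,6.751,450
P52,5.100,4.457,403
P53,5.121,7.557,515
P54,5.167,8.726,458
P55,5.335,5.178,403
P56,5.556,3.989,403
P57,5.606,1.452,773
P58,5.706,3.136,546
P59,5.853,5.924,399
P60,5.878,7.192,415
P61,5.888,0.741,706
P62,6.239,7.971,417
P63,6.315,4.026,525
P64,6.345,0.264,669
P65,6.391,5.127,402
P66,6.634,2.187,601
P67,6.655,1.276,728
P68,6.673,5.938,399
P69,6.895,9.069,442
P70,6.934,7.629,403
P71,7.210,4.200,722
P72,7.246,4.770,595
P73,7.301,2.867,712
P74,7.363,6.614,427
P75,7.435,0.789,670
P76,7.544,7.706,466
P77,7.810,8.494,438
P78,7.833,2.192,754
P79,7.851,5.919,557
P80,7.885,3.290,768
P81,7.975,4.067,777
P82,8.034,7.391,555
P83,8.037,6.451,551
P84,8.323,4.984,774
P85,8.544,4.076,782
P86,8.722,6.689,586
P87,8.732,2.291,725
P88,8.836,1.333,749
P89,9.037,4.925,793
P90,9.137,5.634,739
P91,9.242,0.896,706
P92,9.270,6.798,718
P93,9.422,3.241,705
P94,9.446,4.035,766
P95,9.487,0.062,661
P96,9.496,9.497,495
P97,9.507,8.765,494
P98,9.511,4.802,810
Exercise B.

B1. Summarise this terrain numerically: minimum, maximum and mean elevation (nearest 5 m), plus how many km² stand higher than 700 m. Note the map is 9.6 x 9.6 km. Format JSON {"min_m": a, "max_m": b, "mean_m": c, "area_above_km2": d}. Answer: {"min_m": 395, "max_m": 825, "mean_m": 585, "area_above_km2": 17.7}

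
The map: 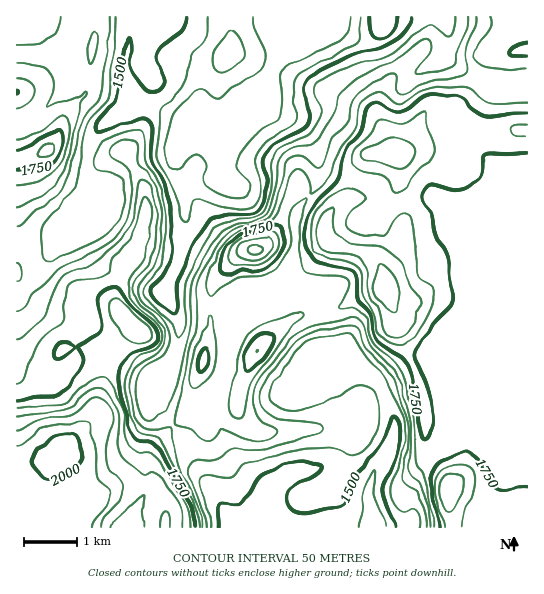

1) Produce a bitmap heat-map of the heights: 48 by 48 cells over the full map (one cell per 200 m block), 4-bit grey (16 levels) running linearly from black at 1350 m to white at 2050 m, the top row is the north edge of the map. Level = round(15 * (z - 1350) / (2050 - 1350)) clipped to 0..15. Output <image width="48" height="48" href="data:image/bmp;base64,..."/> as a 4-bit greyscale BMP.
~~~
<image width="48" height="48" href="data:image/bmp;base64,Qk32BAAAAAAAAHYAAAAoAAAAMAAAADAAAAABAAQAAAAAAIAEAAATCwAAEwsAABAAAAAAAAAAAAAAABEREQAiIiIAMzMzAERERABVVVUAZmZmAHd3dwCIiIgAmZmZAKqqqgC7u7sAzMzMAN3d3QDu7u4A////AN3d3ty7u7zLlkMzMzMzMzIiI0RoqpmZmd3d3u3Lu7zLlkMzMzMzMzMiNERpupmZmd3d3e7cu7u6hTMzMzNEQzMiNFV6u6mZmd3d3d3cu7u5ZERDMzM0REMiNVZ6y6mZmd3u7d3Mu7unVEREMzMzNEMyNGaKu6mYiO7v7t3Lu7qGVVVEQzMzM0QyNGeJqqmIiO7v/u3Lqql2ZVVVVEQzRERDI1eImZiIiN7u/u3LqZh2ZmZWZlVUREVEM1iIiIiIiM3u7t3LmId2ZmZnd2ZlVVVUM0iYiIiIiMzd3d3Ll2Zmd3d3d2ZlVVVVQ1iYiIiIiLu7zN3LhlZnd2eHdlVVVVVVQ1iYiIiIiJmqq8zKhVVnd2eHZURERVVVRGmYiIiIiIiJmru5dURWd2eIZURERERURXmYiIiIiIiIiaqpdURWh3eIdURERERERXmYiIiIiHiIiJmZdVRWiHd4hlREREREVomIiIiIiHiIiJmZh2VFiYd5l2RERERFZ4mIiIiIiHeImZmZmIZVeYd4qXVERERGiZmIiIiIiHeIiJmZqphVaId4mYdURERYmqmIiIiIiGd4iIiaqqhUZ4d3iId2VVVpu7qYiIiIiGZniIiaqoZEZ3d3d3h3d2Z5vLuZiIiIiFZneIiaqGQ0Z3d3d3d3d3eKvMupmIiIiFVneIiahkM0Z3d3d3d3d3ibzLupmIiIiFVmeIiJdUM0Z4d3d3d3d3iszLupmIiIiFVWd3eIhlMzV4iHd3d3d3iszLqZmIiIiFVVVmd4iGQzRomZmYd4iJmry7qZmIiIiFVERVZ4iHUzRXmru5d4mqu7u6qZmIiIiFVEREVniHUzNGiry6iJu7u7qqqZmIiIiFVERERFeHUyM1aJqqiJu6qqqqqZiIiIiFVEREREaIYyI0RWeIh5u6mZmqmZiIiIiGVUREREV4YyIzMzRXh5q6qZmqmYiIiIiHZlREREV3UyIiIRJHiImqqqmpmYiIiIiHd2VEREV3UyIhERI2iIiaqpmqmYmYiIiIh3ZEREVmQiERERI1eHeJmZmqmZmZmIiIiIZURFVlMRERERI1eHd5mqqqqZmZmIiJmZdURVZUIRERERJFZ2Z4q7u7qpmZmIiJmqhkRWZTIRERERI0VmZ4mru7uqmZmZmXiZhkRFVUIREREREjRFZniau7qpmZmZmnd4h0MzRDIRERERESI0VmeaqqqpmZmZqnd3h1QzMzIRERERERIjRWeJmZqpmZmZmXd3d2VDMzIhERERERIjRWeJmImZmZiIiIh2ZmZDMzMiERERERI0VVZ4h3iZmId3d4h2ZmZTMzMyESERERI0RVVnd2Z3d3d3d3d2ZmZTMzMyIiIhEREjRFVWZmVmZnd3d2ZmZmZUMzMyIiIiERESI0RVVmZVVneIiGZmZmZUMzMyIiIiIREREiM0RFZlVXiImWZmZmZkM0MzIiIiERAAERIjM0VVVWiIiXd2ZmZkM0QzMiIiEQAAABEjQzRURWeIiHd3ZmZkNERDMiIhEQAAABEkQzRERWd4iA=="/>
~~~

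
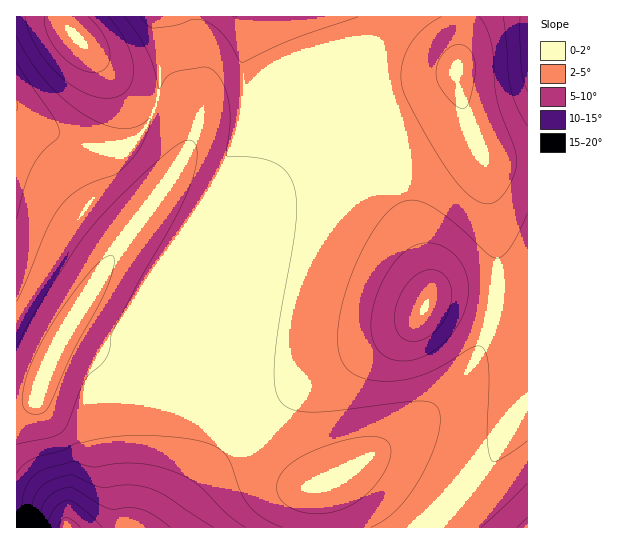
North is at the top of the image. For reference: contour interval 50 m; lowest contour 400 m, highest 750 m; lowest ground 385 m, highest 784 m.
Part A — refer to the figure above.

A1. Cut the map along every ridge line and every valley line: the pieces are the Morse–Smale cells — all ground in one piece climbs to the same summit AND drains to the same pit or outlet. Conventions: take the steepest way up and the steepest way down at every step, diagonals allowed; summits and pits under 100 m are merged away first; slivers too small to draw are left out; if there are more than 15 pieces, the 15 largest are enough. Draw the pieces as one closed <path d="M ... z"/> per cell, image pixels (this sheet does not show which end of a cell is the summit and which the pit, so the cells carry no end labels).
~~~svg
<path d="M322 16l-166 1 4 34 0 38-4 16 13 4 12 12 8 17-1 9-23 39-61 83-35 57 37 21 13 1 27 8 43 21 34 27 44 47 27 26 13 7 16-1-3 8 2 37 113 0 49-55 44-68 0-100-66-10-24 1-11 7 2-10-1-15-33-104-12-29-46-88z"/><path d="M73 327l-5 0-7 11-16 33-8 24-7 6-14 2 1 101 9 0 20 5 12 7 6 6 2 6 255-1-1-36 3-6-20-2-16-11-44-49-30-28-24-18-27-14-32-12-24-4z"/><path d="M463 16l-140 0 0 2 14 39 46 88 12 29 30 93 4 22-1 12 17-6 17 0 65 9 1-141-35-3-13-10-5-11-12-33-7-31 8-46z"/><path d="M159 105l-4 2-8 19-8 12-14 11-20 0-26-5-25-9-38-21 1 289 13-2 7-6 12-33 18-33 50-80 48-63 22-35 2-13-5-13-11-13z"/><path d="M66 16l-50 1 0 96 14 10 24 12 25 9 26 5 24-1 18-22 9-21-19-9-19-15-46-48-4-7z"/><path d="M527 16l-63 1-1 22-7 32 3 19 10 36 11 24 7 7 11 4 30 1z"/><path d="M527 405l-39 62-21 27-30 31 0 3 91-1z"/><path d="M155 16l-88 0 0 6 5 11 46 48 19 15 18 8 5-15 0-38z"/><path d="M26 504l-10 1 1 23 48-1-1-5-13-10z"/>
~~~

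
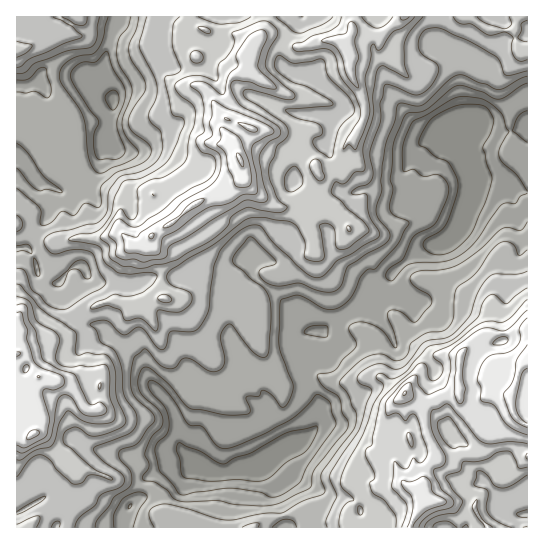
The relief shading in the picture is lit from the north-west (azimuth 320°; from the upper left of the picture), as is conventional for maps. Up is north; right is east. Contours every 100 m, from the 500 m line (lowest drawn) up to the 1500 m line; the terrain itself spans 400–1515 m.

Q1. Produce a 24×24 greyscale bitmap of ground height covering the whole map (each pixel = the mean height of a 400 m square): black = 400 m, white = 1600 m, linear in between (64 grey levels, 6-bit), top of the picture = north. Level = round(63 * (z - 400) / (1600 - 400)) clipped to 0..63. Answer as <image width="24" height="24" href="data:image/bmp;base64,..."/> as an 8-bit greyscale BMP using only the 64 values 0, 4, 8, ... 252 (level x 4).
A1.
<image width="24" height="24" href="data:image/bmp;base64,Qk12BgAAAAAAADYEAAAoAAAAGAAAABgAAAABAAgAAAAAAEACAAATCwAAEwsAAAABAAAAAAAAAAAAAAEBAQACAgIAAwMDAAQEBAAFBQUABgYGAAcHBwAICAgACQkJAAoKCgALCwsADAwMAA0NDQAODg4ADw8PABAQEAAREREAEhISABMTEwAUFBQAFRUVABYWFgAXFxcAGBgYABkZGQAaGhoAGxsbABwcHAAdHR0AHh4eAB8fHwAgICAAISEhACIiIgAjIyMAJCQkACUlJQAmJiYAJycnACgoKAApKSkAKioqACsrKwAsLCwALS0tAC4uLgAvLy8AMDAwADExMQAyMjIAMzMzADQ0NAA1NTUANjY2ADc3NwA4ODgAOTk5ADo6OgA7OzsAPDw8AD09PQA+Pj4APz8/AEBAQABBQUEAQkJCAENDQwBEREQARUVFAEZGRgBHR0cASEhIAElJSQBKSkoAS0tLAExMTABNTU0ATk5OAE9PTwBQUFAAUVFRAFJSUgBTU1MAVFRUAFVVVQBWVlYAV1dXAFhYWABZWVkAWlpaAFtbWwBcXFwAXV1dAF5eXgBfX18AYGBgAGFhYQBiYmIAY2NjAGRkZABlZWUAZmZmAGdnZwBoaGgAaWlpAGpqagBra2sAbGxsAG1tbQBubm4Ab29vAHBwcABxcXEAcnJyAHNzcwB0dHQAdXV1AHZ2dgB3d3cAeHh4AHl5eQB6enoAe3t7AHx8fAB9fX0Afn5+AH9/fwCAgIAAgYGBAIKCggCDg4MAhISEAIWFhQCGhoYAh4eHAIiIiACJiYkAioqKAIuLiwCMjIwAjY2NAI6OjgCPj48AkJCQAJGRkQCSkpIAk5OTAJSUlACVlZUAlpaWAJeXlwCYmJgAmZmZAJqamgCbm5sAnJycAJ2dnQCenp4An5+fAKCgoAChoaEAoqKiAKOjowCkpKQApaWlAKampgCnp6cAqKioAKmpqQCqqqoAq6urAKysrACtra0Arq6uAK+vrwCwsLAAsbGxALKysgCzs7MAtLS0ALW1tQC2trYAt7e3ALi4uAC5ubkAurq6ALu7uwC8vLwAvb29AL6+vgC/v78AwMDAAMHBwQDCwsIAw8PDAMTExADFxcUAxsbGAMfHxwDIyMgAycnJAMrKygDLy8sAzMzMAM3NzQDOzs4Az8/PANDQ0ADR0dEA0tLSANPT0wDU1NQA1dXVANbW1gDX19cA2NjYANnZ2QDa2toA29vbANzc3ADd3d0A3t7eAN/f3wDg4OAA4eHhAOLi4gDj4+MA5OTkAOXl5QDm5uYA5+fnAOjo6ADp6ekA6urqAOvr6wDs7OwA7e3tAO7u7gDv7+8A8PDwAPHx8QDy8vIA8/PzAPT09AD19fUA9vb2APf39wD4+PgA+fn5APr6+gD7+/sA/Pz8AP39/QD+/v4A////AHh0bGBEPFhgXFRUWFRcaISEkLScjIx8cHBwdHBcPEg8NDg0MDRIXHyMnLzEoIx0dHh0hHx0UDgcEBAUEBwsXICQpLSwlICIiJyIhHBcTDAYFCAcEBAYPHCUpKSsnJiYnMy0gIB8ZEQgJDA0LBwUJEiEoKikkKi0vMS8mKiUaEgoPEBAPDgoJER0qLCsqLi80MjAsKSMUCxAUExEQEQ0PFRslLykuLzM0MS0nJSEUEhUVFRMTEQ4PExobISQsLTI0MCchHhoXGRgYFhQWDwwMDhISFh8nLSwwLSQfGxodHxwbFxYYDwwLDhAQERMXIycsJhsZHh8iIiIdGBcYEA4RDw0ODRAVGyEjGxYVFxwdIB8dGRYVFhYYEw4LDxIUFxwcFxgXGCMpKSMdGRQUGB0eGBMNCwoMEhgXFxodICkwMisnIBcXHB8fIRwUCwUDChITGBUWGSQnLTIuKSIfISEhIhwSDgwEBQwOFRESFB0kKCsxMS4rIyMiHRkRDA0HAggKDxEUExUcIicpLzYrISEjIBwRCwoGAgcLDxQTDgoPGCEoMDcqIyEhJB0SCQYEBAkNExQUDQkUGR4oMzQxJyEfIyAVCQMCAgcLExMTCwgVGyAnMS4oIiAfHyMYEQsEAwkMDxAOBwYQGiQqKignJiEfIyQaGxcPDxMQFRENCQsUGyAkJSspIB8gKSQfHhsXFxkbHxsXEw4XHSAkIyoqIiQmLCYjHRkYGhwgHRwbGA4THSAjISMnIR4iKSYlIhsdHx8gA=="/>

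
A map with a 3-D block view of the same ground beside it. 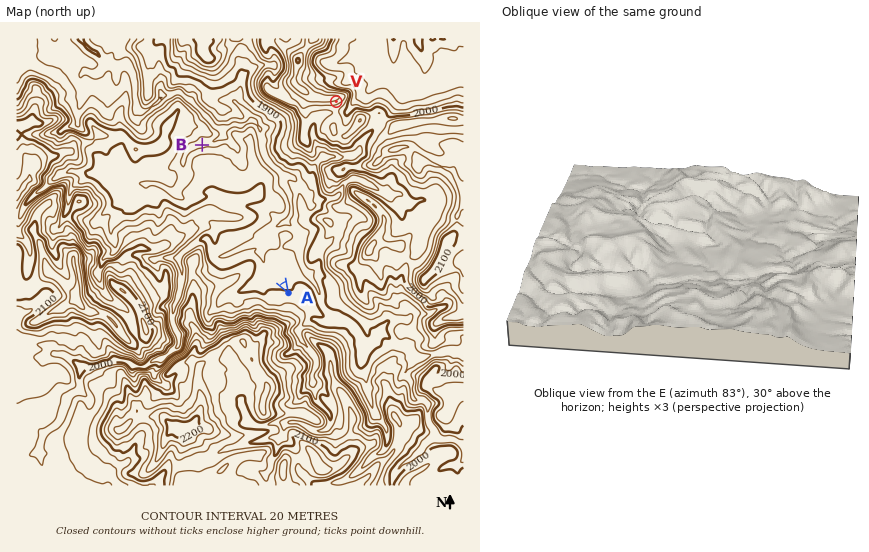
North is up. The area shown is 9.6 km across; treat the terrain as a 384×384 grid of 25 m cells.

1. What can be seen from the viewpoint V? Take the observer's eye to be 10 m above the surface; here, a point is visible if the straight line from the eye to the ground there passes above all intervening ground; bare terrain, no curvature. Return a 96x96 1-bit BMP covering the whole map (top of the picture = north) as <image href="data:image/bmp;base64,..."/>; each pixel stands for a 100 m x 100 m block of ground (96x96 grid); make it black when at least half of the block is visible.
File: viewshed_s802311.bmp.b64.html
<image width="96" height="96" href="data:image/bmp;base64,Qk2+BAAAAAAAAD4AAAAoAAAAYAAAAGAAAAABAAEAAAAAAIAEAAATCwAAEwsAAAIAAAAAAAAA////AAAAAAAAAAAAAAAEGAAAAAAAAAAAAAAAMAAAAAAAAAAAAAADIAAAAAAAAAAAAAACACAIAAAAAAAAAAAAwHgEAAAAAAAAAAAB4P4CAAAAAAAAAAAB+P8BAAAAAAAAAAAP8f+BgAAAAAAAAAAH4//hwAAAAAAAAAAAR//9gAAAAAAAAAAADn//AAAAAAAAAAAAOD8+AAAAAAYAH+AAABkeAAAAAAYAf8AAAEEcAAAAAAQA/4AAAeHwAAAAAAQ/94AA/8HxgAAAAAQ/g4AAf4HhAAgAAAB/gYAAH4HgAAgAAAD8AYAAHwPAAAgAAADcAcAAd0PAABwAAACcAcAA4g/AABgAAAGcAcAH4B+AAAAAAAGcAcAH4A8AAAAAAAA8AYAPwA4AAAAAAAANgQAP4B4AAAAAAAAAwQAf/hwAAAAAAAAAc4Ac/hwAAAAAAAAAP8A4PhwAAAAAAAAAB+A4HDwAAAAAAAAAB/B4HDwAAAAAAAAIB/h/+PgAAAAAAAAPg///+fgAAAAAAAEPg///+/AAAAAAAAIPg9//x8AAAAAAAAYfh9//4wAAAAAAAAwfh////AAAAAAAABgfh////gAAAAAAAeA/j////gAAAAAAA4A/j////wAAAAAABwB+B////gAAAAAABwD/x/P//AAAAAAABwH/x+H/+AAAAAAABwP/x/D/8AAAAAAABw/+x///4AAABgAABw/8x///4AAABwAAB5/8x///wAAAB4AAD9/9w///wACAA8ACD9//4///wB+AA8ACD//g5///gB/AAOACD/GAP8f/AA/gAGAGH/Gef5n/AAHwADAGP/D//778AADw4DAHf/D//DPwAAD4cDgPT/H//iD8AADcIBgPH/P//yA8AAAEAB4Pn/v//8AYAAACAA4O3//8/4AMAAACAAAM3//c/58AAAADAAAOy//8//4AAAADAAAHw//8//wAAAAGAAADw//9//wAAAAMAADBx///9/wAAAA4AADg5///z/wAAABwAAB4//////gAAACAAAA+///8f/gAAAAAAAA/P//99/gAAAAAAAAf////8/AAAAAAAAAf////4+AAAAQAAAAf5/h/48AAAAAwAAwf58B/wAAAAAAcAh4/78B/gAAAAAAOAh4///B/AAAAAAAHADhf//h/AAAAAAAD4Ph/j/AAAAAAAgAAefx/j+AAAAAAAgAAfI9/AAAAAAAABg8AAAB/AAAAAAAAB3+BgAD/gAAAAAAAA/+B4AAfgAAAAAAAA//D//wcAAAAAAAAA//sP/wIAAAAAAAAB//8H/4AAAAAAAAAA/7+H/4AAAAAAAAAATw///4AAAAAAAAAAAAP//4AAAAAAAAAAAAH//8AAAAAAAAAAAAD//8AAAAAAAAAAAAB//8AAAAAAAAAAAAA//8AAAAAAAAAAAAAf/8AAAAAAAAAAAAAP/8AAAAAAAAAAAAAP/8AAAAAAAAAAAAAHf8AAAAAAAAAAAAAHf8AAAAAAAAAAAAACf8AAAAAAAAAAAAAAf8AAAAAAAAAAAAAAS8="/>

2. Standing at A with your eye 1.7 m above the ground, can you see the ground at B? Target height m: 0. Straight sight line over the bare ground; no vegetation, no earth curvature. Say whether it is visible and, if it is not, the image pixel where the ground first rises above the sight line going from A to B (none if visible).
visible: false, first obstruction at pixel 253 233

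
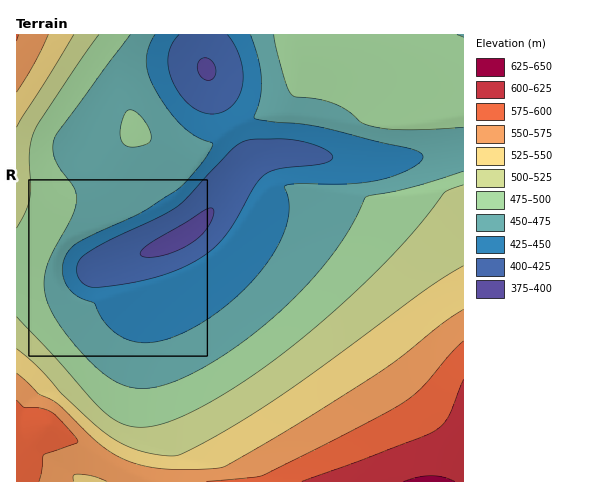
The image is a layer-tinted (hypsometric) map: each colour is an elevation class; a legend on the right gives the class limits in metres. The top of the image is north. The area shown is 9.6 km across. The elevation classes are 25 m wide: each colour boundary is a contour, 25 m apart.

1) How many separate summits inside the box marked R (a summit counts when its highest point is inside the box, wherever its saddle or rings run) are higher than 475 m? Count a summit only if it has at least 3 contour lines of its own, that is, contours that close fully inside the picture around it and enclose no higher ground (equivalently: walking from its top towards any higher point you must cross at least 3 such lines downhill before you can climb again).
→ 0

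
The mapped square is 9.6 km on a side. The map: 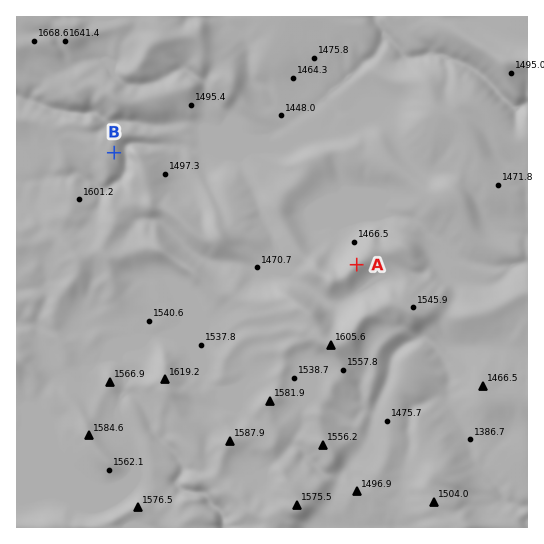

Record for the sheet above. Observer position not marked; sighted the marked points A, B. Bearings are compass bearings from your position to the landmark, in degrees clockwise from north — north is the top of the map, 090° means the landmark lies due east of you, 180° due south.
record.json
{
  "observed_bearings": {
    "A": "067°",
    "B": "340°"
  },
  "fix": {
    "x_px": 182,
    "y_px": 339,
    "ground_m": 1540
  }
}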